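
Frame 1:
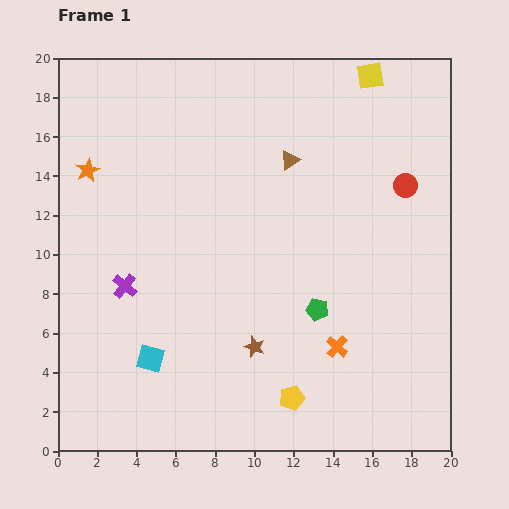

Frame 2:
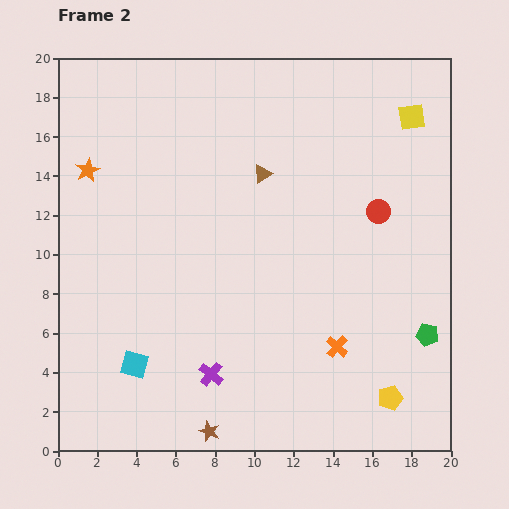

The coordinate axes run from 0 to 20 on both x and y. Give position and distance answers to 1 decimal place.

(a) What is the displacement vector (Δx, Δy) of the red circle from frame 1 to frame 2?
(-1.4, -1.3)

The red circle was at (17.7, 13.5) in frame 1 and (16.3, 12.2) in frame 2.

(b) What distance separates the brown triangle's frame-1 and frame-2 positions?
1.6

The brown triangle moved from (11.8, 14.8) to (10.4, 14.1), a distance of √(1.4² + 0.7²) ≈ 1.6.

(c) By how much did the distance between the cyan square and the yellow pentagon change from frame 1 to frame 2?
+5.6

Distance in frame 1: 7.5. Distance in frame 2: 13.1.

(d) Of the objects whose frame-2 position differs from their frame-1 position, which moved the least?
the cyan square

(moved 0.9)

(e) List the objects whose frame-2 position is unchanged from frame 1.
the orange star, the orange cross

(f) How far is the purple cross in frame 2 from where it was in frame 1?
6.3

The purple cross moved from (3.4, 8.4) to (7.8, 3.9), a distance of √(4.4² + 4.5²) ≈ 6.3.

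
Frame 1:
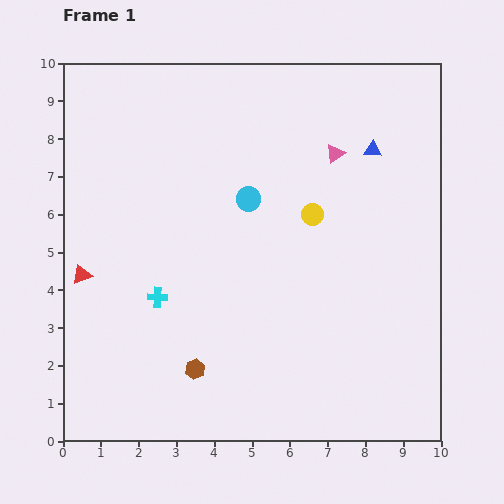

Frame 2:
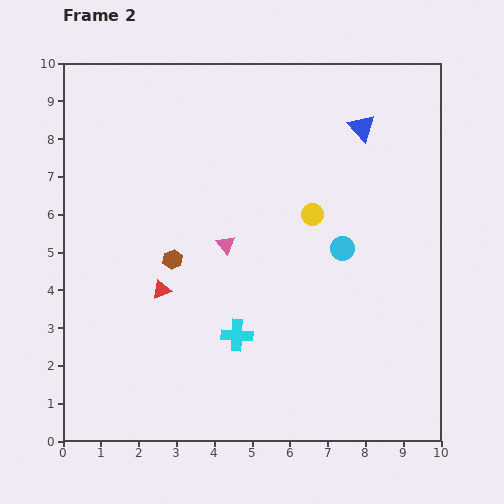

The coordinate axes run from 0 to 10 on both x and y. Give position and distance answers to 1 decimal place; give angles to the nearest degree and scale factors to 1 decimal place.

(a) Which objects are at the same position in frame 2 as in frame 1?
the yellow circle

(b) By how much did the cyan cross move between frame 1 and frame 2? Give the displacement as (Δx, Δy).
(2.1, -1.0)

The cyan cross was at (2.5, 3.8) in frame 1 and (4.6, 2.8) in frame 2.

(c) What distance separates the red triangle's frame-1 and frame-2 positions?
2.1

The red triangle moved from (0.5, 4.4) to (2.6, 4.0), a distance of √(2.1² + 0.4²) ≈ 2.1.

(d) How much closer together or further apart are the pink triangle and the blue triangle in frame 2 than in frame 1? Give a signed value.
+3.8

Distance in frame 1: 1.0. Distance in frame 2: 4.8.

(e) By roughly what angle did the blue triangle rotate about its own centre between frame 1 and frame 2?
42° clockwise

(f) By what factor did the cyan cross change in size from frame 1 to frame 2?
1.6×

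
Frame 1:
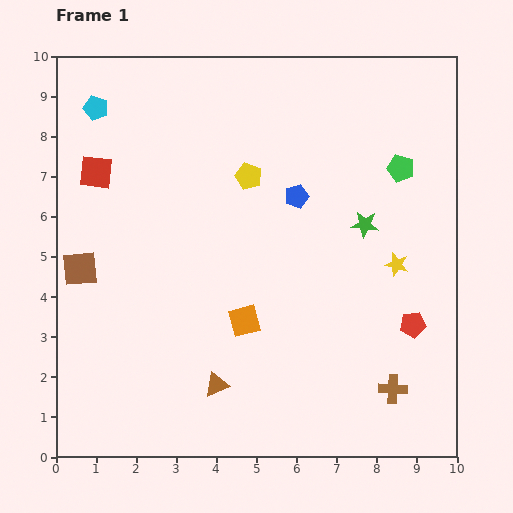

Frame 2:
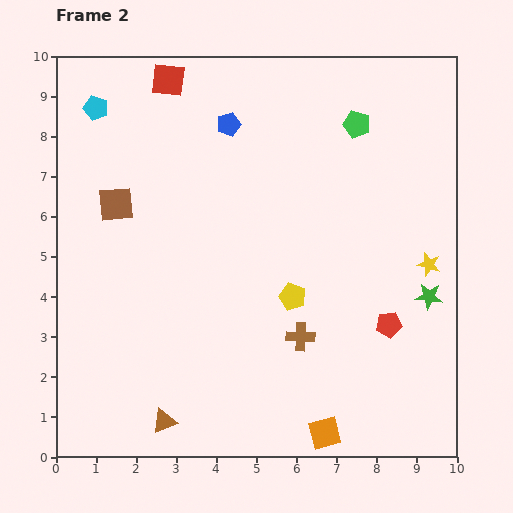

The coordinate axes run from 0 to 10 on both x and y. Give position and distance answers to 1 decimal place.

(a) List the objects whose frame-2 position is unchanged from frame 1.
the cyan pentagon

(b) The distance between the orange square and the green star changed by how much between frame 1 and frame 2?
+0.5

Distance in frame 1: 3.8. Distance in frame 2: 4.3.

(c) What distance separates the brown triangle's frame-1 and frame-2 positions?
1.6

The brown triangle moved from (4.0, 1.8) to (2.7, 0.9), a distance of √(1.3² + 0.9²) ≈ 1.6.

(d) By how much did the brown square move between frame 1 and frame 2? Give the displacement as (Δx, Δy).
(0.9, 1.6)

The brown square was at (0.6, 4.7) in frame 1 and (1.5, 6.3) in frame 2.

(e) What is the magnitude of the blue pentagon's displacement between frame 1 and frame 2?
2.5

The blue pentagon moved from (6.0, 6.5) to (4.3, 8.3), a distance of √(1.7² + 1.8²) ≈ 2.5.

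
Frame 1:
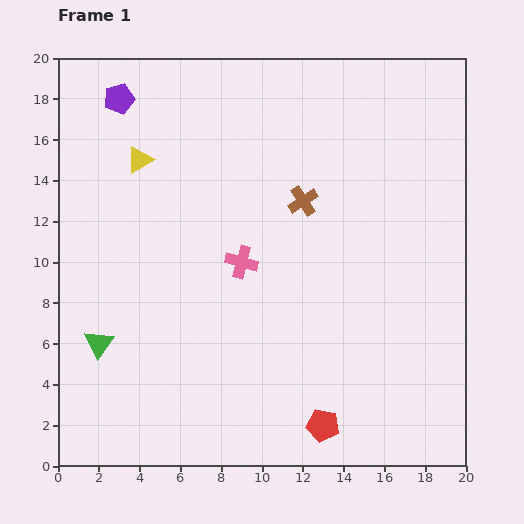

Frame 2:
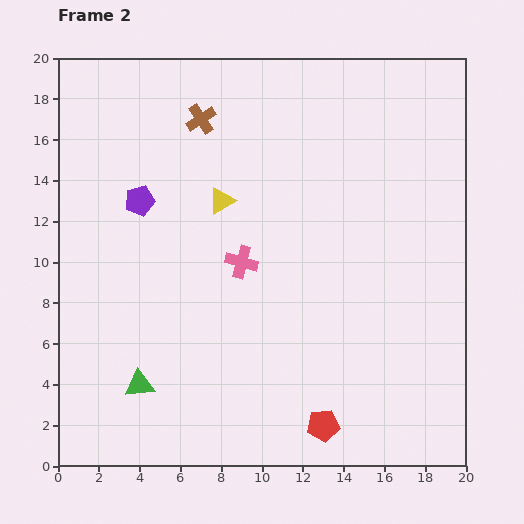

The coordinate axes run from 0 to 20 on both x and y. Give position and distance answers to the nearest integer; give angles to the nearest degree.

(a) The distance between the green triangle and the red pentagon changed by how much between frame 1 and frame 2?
-3

Distance in frame 1: 12. Distance in frame 2: 9.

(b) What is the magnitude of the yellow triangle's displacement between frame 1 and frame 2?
4

The yellow triangle moved from (4, 15) to (8, 13), a distance of √(4² + 2²) ≈ 4.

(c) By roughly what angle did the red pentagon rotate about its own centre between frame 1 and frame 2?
17° counter-clockwise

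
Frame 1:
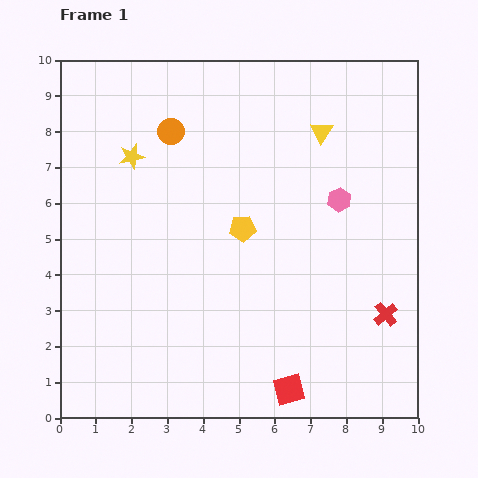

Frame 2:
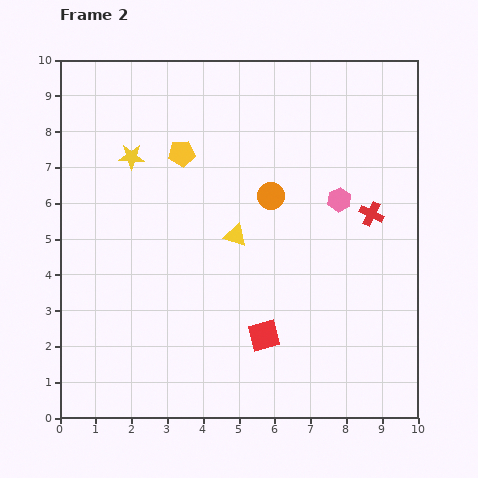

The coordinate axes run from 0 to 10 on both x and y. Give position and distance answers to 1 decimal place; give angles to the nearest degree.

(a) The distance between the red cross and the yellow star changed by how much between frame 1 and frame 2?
-1.5

Distance in frame 1: 8.4. Distance in frame 2: 6.9.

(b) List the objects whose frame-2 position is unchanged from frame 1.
the yellow star, the pink hexagon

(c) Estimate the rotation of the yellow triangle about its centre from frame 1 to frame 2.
45° counter-clockwise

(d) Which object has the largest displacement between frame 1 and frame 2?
the yellow triangle

(moved 3.8; next 3.3)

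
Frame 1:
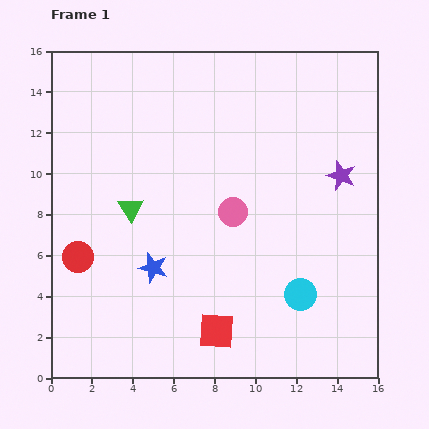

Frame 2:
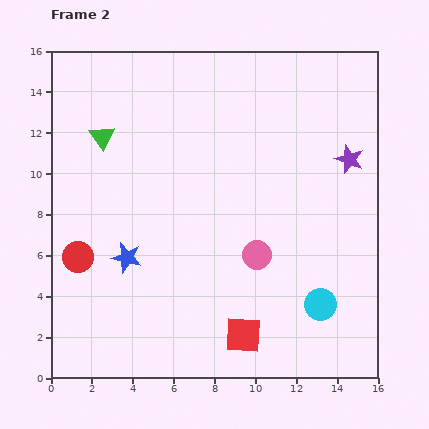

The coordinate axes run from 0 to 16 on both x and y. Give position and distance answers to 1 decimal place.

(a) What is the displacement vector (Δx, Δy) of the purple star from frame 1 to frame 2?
(0.4, 0.8)

The purple star was at (14.2, 9.9) in frame 1 and (14.6, 10.7) in frame 2.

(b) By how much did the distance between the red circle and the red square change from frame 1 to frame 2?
+1.2

Distance in frame 1: 7.7. Distance in frame 2: 8.9.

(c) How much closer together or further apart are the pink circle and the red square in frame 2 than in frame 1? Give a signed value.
-1.9

Distance in frame 1: 5.9. Distance in frame 2: 4.0.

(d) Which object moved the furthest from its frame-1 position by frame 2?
the green triangle

(moved 3.8; next 2.4)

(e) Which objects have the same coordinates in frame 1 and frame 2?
the red circle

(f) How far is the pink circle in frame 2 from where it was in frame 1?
2.4

The pink circle moved from (8.9, 8.1) to (10.1, 6.0), a distance of √(1.2² + 2.1²) ≈ 2.4.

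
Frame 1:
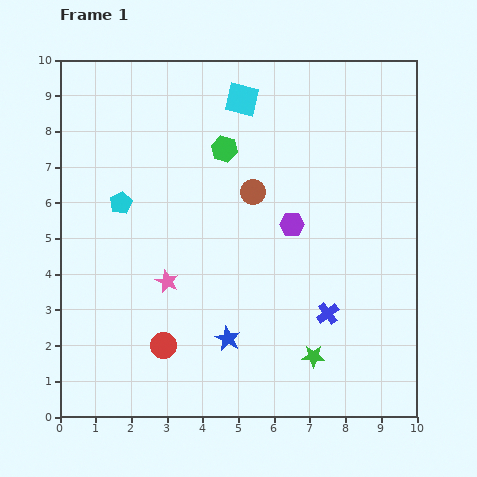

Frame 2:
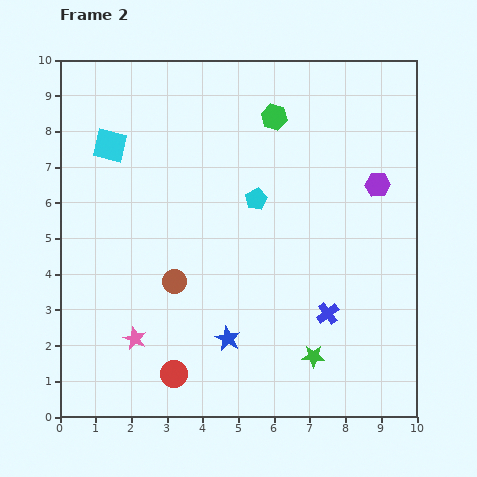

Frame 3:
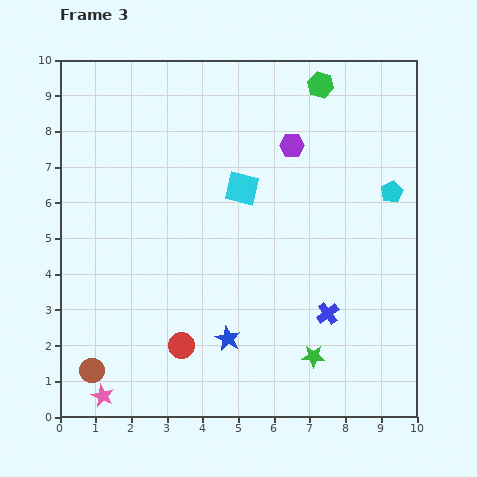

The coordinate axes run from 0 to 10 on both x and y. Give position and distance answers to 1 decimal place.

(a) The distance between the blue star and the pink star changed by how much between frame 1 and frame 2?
+0.3

Distance in frame 1: 2.3. Distance in frame 2: 2.6.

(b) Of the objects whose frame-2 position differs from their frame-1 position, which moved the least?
the red circle

(moved 0.9)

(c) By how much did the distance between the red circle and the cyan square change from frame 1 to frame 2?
-0.6

Distance in frame 1: 7.2. Distance in frame 2: 6.6.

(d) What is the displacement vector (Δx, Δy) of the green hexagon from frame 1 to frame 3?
(2.7, 1.8)

The green hexagon was at (4.6, 7.5) in frame 1 and (7.3, 9.3) in frame 3.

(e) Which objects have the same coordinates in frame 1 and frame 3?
the blue star, the blue cross, the green star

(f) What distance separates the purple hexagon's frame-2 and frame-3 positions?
2.6

The purple hexagon moved from (8.9, 6.5) to (6.5, 7.6), a distance of √(2.4² + 1.1²) ≈ 2.6.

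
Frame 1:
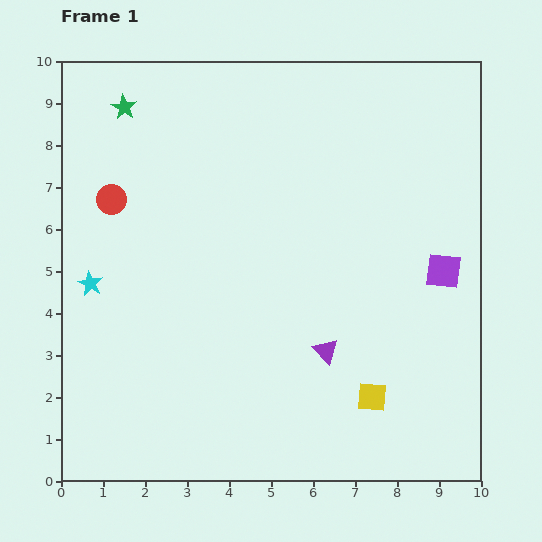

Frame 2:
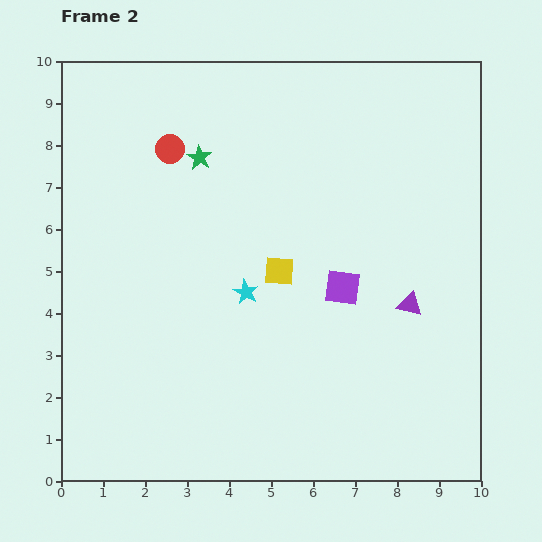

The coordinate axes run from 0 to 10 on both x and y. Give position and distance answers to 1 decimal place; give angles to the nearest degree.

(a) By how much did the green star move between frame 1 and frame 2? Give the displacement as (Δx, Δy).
(1.8, -1.2)

The green star was at (1.5, 8.9) in frame 1 and (3.3, 7.7) in frame 2.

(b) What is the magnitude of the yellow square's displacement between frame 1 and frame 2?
3.7

The yellow square moved from (7.4, 2.0) to (5.2, 5.0), a distance of √(2.2² + 3.0²) ≈ 3.7.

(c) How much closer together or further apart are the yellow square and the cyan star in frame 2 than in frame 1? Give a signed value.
-6.3

Distance in frame 1: 7.2. Distance in frame 2: 0.9.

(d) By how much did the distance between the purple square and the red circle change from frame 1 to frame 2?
-2.8

Distance in frame 1: 8.1. Distance in frame 2: 5.3.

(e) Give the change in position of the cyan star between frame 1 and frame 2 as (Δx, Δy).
(3.7, -0.2)

The cyan star was at (0.7, 4.7) in frame 1 and (4.4, 4.5) in frame 2.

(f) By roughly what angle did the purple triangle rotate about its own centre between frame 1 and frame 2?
32° counter-clockwise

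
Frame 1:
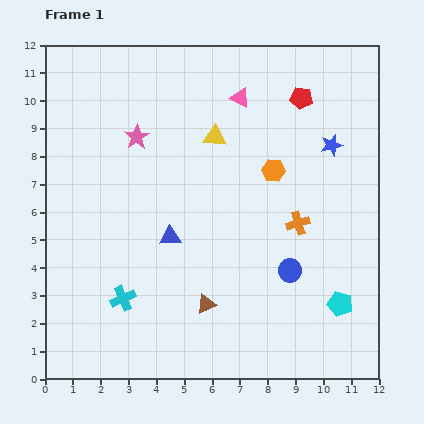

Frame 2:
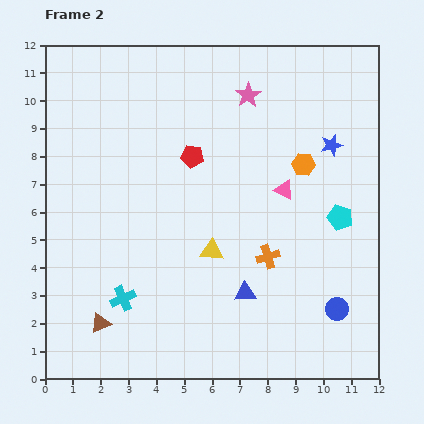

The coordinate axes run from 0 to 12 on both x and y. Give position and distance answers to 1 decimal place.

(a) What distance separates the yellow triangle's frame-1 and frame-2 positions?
4.1

The yellow triangle moved from (6.1, 8.7) to (6.0, 4.6), a distance of √(0.1² + 4.1²) ≈ 4.1.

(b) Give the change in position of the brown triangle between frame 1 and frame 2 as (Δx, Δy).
(-3.8, -0.7)

The brown triangle was at (5.8, 2.7) in frame 1 and (2.0, 2.0) in frame 2.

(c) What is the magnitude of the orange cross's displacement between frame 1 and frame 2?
1.6

The orange cross moved from (9.1, 5.6) to (8.0, 4.4), a distance of √(1.1² + 1.2²) ≈ 1.6.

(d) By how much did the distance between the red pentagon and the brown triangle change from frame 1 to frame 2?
-1.3

Distance in frame 1: 8.1. Distance in frame 2: 6.8.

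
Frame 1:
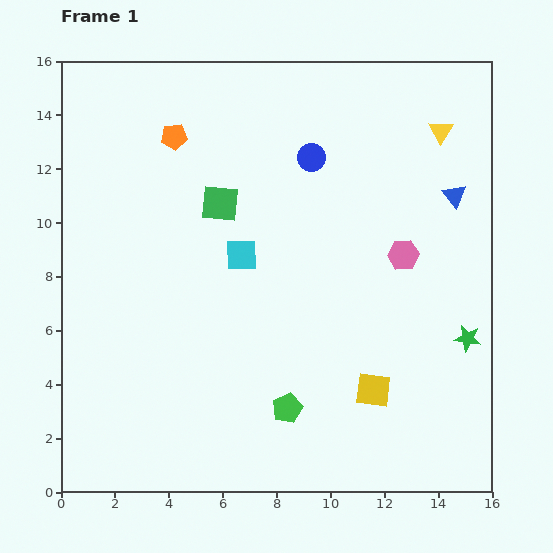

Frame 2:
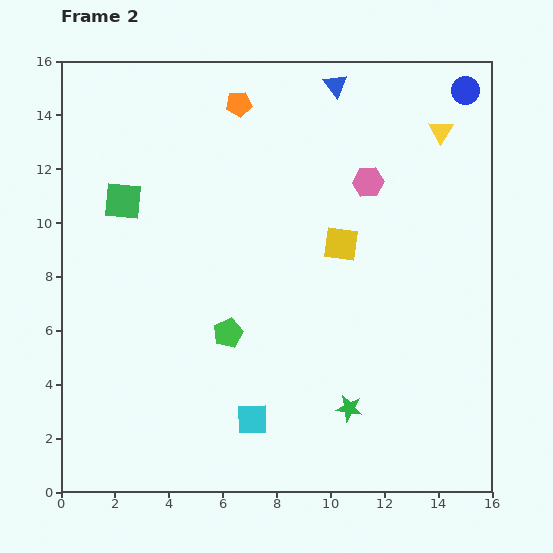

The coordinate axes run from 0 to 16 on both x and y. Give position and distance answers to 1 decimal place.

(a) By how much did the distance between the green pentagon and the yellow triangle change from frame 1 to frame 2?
-0.9

Distance in frame 1: 11.8. Distance in frame 2: 10.9.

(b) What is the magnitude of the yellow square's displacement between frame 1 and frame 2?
5.5

The yellow square moved from (11.6, 3.8) to (10.4, 9.2), a distance of √(1.2² + 5.4²) ≈ 5.5.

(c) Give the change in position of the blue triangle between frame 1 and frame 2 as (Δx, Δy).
(-4.4, 4.1)

The blue triangle was at (14.6, 11.0) in frame 1 and (10.2, 15.1) in frame 2.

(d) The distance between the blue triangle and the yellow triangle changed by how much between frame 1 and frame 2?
+1.8

Distance in frame 1: 2.5. Distance in frame 2: 4.3.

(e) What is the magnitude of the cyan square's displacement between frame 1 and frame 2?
6.1

The cyan square moved from (6.7, 8.8) to (7.1, 2.7), a distance of √(0.4² + 6.1²) ≈ 6.1.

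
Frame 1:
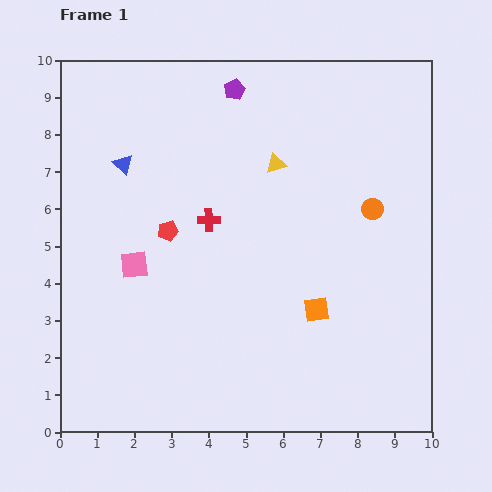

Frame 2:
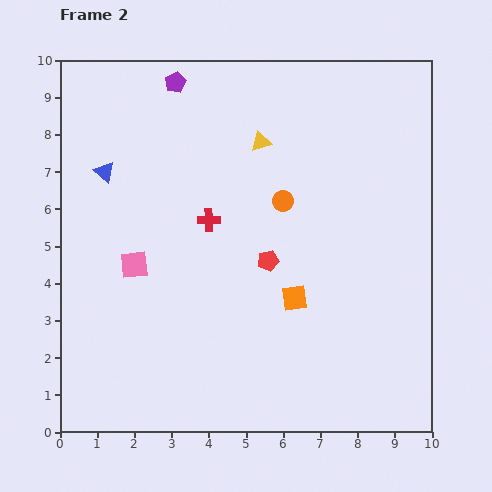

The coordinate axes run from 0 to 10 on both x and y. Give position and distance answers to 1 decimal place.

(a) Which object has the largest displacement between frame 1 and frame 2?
the red pentagon

(moved 2.8; next 2.4)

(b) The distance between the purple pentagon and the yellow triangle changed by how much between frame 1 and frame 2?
+0.5

Distance in frame 1: 2.3. Distance in frame 2: 2.8.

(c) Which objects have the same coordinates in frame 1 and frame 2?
the pink square, the red cross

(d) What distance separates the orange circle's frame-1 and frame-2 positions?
2.4

The orange circle moved from (8.4, 6.0) to (6.0, 6.2), a distance of √(2.4² + 0.2²) ≈ 2.4.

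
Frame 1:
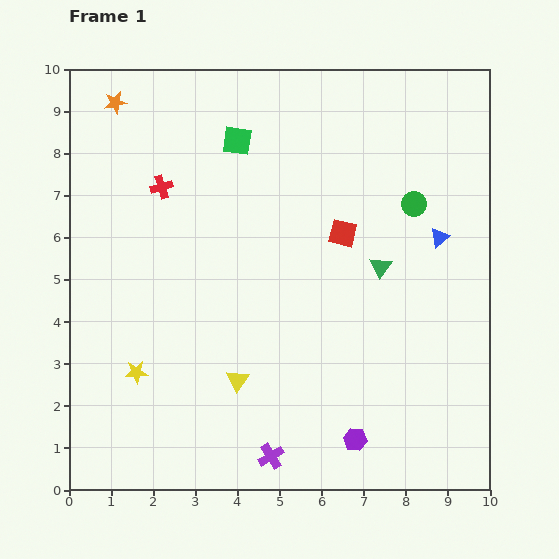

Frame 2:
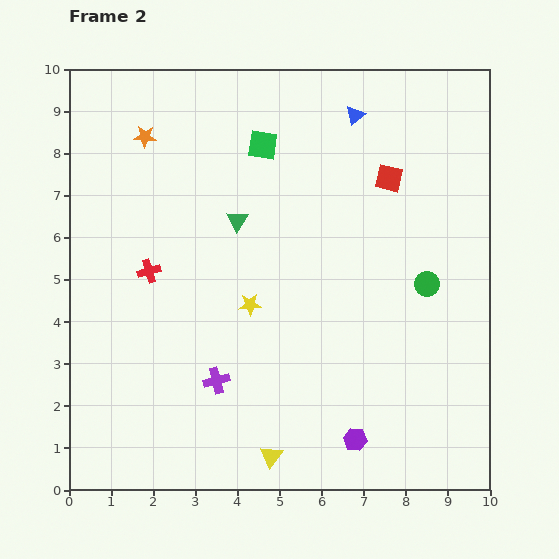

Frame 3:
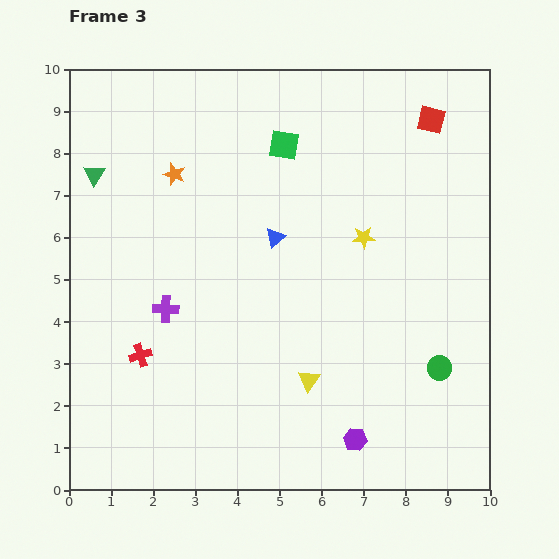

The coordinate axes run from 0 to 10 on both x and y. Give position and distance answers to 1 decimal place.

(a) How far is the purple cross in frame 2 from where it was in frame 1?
2.2

The purple cross moved from (4.8, 0.8) to (3.5, 2.6), a distance of √(1.3² + 1.8²) ≈ 2.2.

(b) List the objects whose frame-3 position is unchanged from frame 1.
the purple hexagon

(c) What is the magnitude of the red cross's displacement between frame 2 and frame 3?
2.0

The red cross moved from (1.9, 5.2) to (1.7, 3.2), a distance of √(0.2² + 2.0²) ≈ 2.0.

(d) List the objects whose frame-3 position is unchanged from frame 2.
the purple hexagon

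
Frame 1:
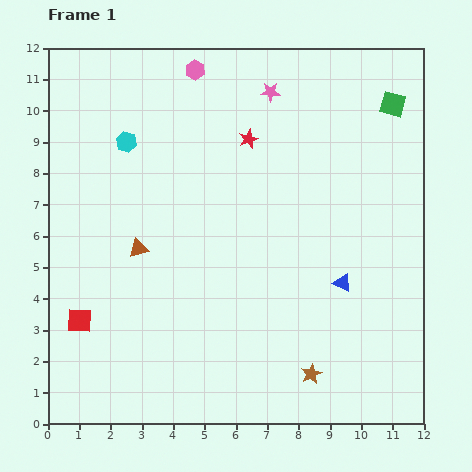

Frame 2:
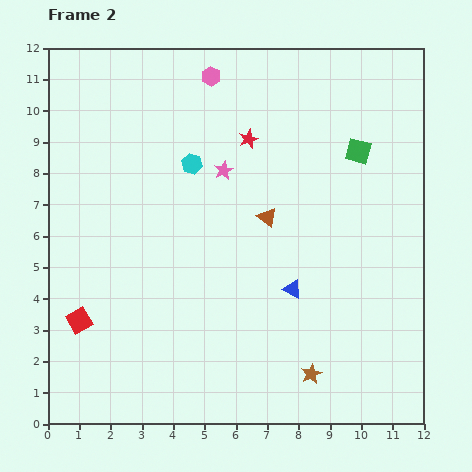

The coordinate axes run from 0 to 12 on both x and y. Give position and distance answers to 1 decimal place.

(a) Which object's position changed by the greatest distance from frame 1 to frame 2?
the brown triangle

(moved 4.2; next 2.9)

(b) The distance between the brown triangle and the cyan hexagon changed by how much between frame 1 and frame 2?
-0.5

Distance in frame 1: 3.4. Distance in frame 2: 2.9.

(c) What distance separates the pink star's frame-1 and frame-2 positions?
2.9

The pink star moved from (7.1, 10.6) to (5.6, 8.1), a distance of √(1.5² + 2.5²) ≈ 2.9.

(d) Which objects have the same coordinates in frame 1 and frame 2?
the brown star, the red square, the red star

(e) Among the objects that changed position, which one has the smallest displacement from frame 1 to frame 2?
the pink hexagon

(moved 0.5)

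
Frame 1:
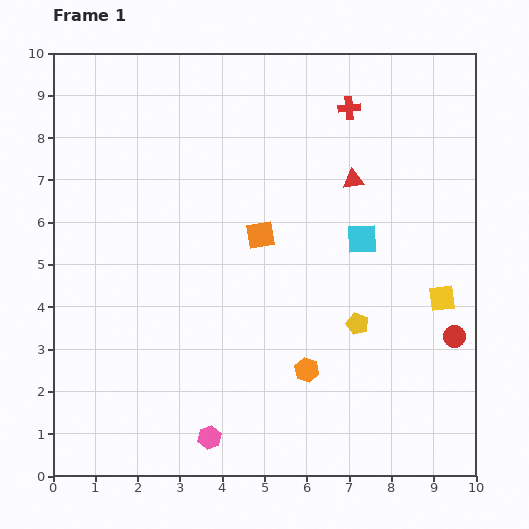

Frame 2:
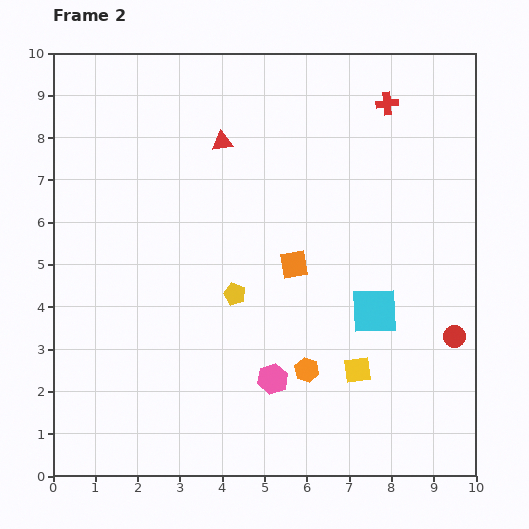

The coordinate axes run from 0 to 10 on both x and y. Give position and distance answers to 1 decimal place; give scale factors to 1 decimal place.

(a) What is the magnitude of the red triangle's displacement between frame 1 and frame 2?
3.2

The red triangle moved from (7.1, 7.0) to (4.0, 7.9), a distance of √(3.1² + 0.9²) ≈ 3.2.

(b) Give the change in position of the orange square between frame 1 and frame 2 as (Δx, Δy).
(0.8, -0.7)

The orange square was at (4.9, 5.7) in frame 1 and (5.7, 5.0) in frame 2.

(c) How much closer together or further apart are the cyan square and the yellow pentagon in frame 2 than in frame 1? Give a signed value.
+1.3

Distance in frame 1: 2.0. Distance in frame 2: 3.3.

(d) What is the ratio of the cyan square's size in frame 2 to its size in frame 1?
1.6×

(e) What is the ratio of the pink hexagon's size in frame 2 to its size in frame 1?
1.3×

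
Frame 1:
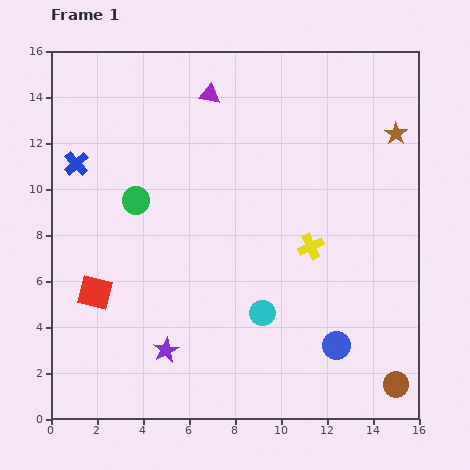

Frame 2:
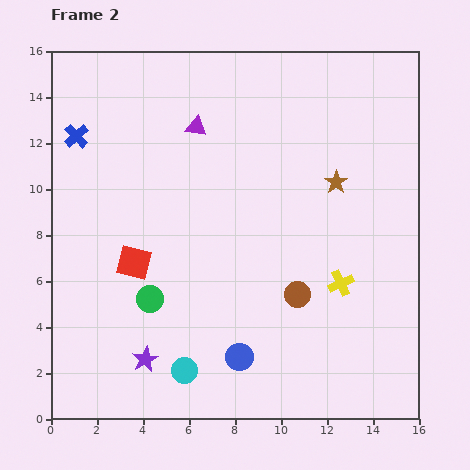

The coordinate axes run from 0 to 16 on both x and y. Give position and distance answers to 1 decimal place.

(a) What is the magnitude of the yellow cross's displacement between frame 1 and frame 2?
2.1

The yellow cross moved from (11.3, 7.5) to (12.6, 5.9), a distance of √(1.3² + 1.6²) ≈ 2.1.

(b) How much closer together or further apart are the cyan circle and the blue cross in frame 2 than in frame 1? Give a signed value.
+0.8

Distance in frame 1: 10.4. Distance in frame 2: 11.2.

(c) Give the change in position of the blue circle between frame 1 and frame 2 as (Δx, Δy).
(-4.2, -0.5)

The blue circle was at (12.4, 3.2) in frame 1 and (8.2, 2.7) in frame 2.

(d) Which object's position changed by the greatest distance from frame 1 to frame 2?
the brown circle

(moved 5.8; next 4.3)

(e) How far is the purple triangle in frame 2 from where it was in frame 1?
1.5

The purple triangle moved from (6.9, 14.1) to (6.3, 12.7), a distance of √(0.6² + 1.4²) ≈ 1.5.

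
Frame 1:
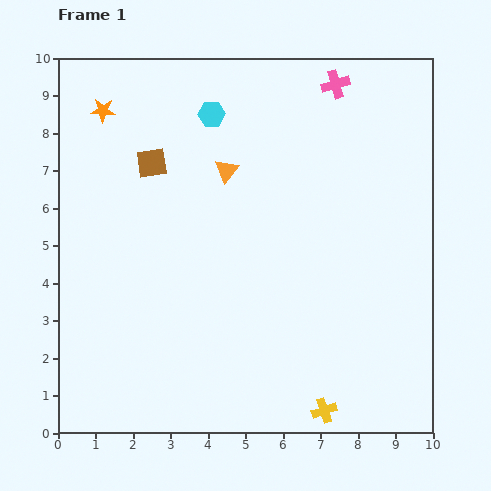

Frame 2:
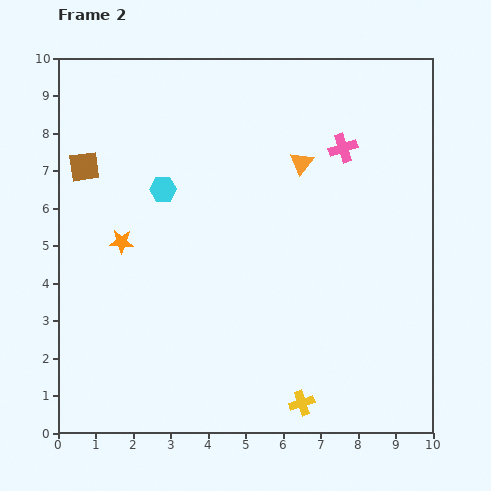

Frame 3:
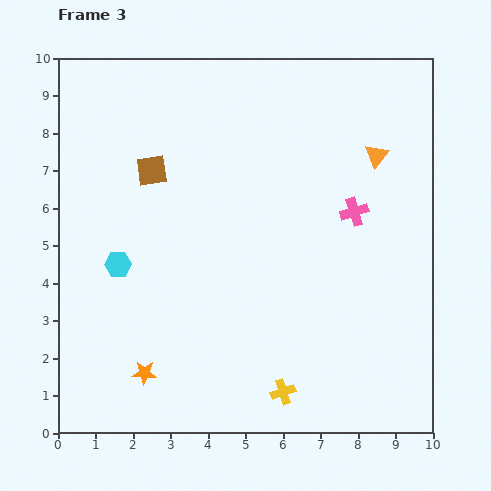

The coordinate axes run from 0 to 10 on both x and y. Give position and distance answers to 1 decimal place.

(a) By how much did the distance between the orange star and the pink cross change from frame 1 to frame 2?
+0.2

Distance in frame 1: 6.2. Distance in frame 2: 6.4.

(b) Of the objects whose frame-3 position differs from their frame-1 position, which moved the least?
the brown square

(moved 0.2)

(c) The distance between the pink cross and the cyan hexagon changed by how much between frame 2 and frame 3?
+1.6

Distance in frame 2: 4.9. Distance in frame 3: 6.5.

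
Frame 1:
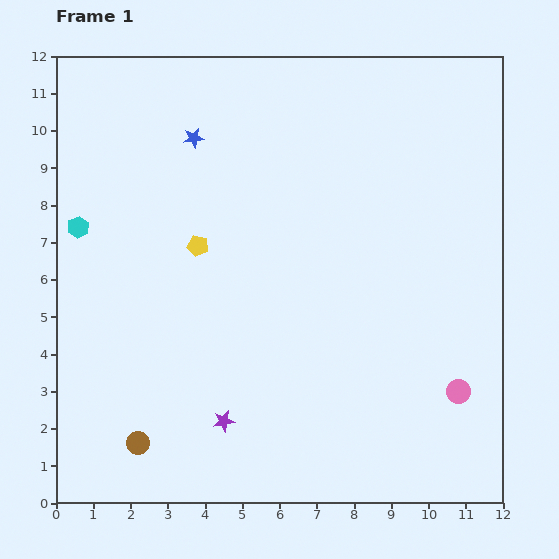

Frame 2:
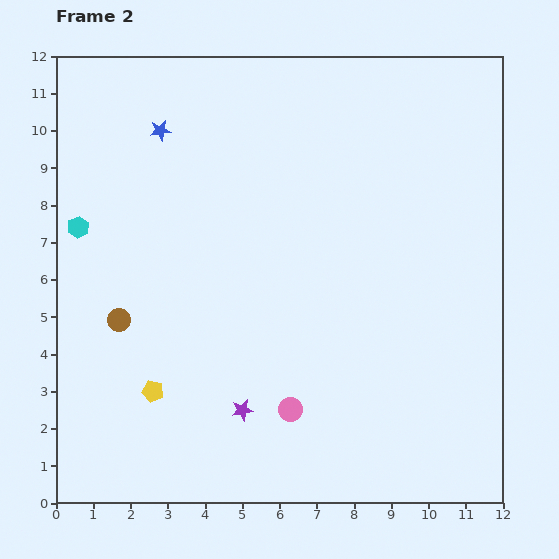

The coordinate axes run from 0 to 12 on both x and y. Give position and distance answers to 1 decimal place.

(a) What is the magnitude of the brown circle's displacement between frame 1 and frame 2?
3.3

The brown circle moved from (2.2, 1.6) to (1.7, 4.9), a distance of √(0.5² + 3.3²) ≈ 3.3.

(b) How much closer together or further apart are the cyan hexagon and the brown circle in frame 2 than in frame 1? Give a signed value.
-3.3

Distance in frame 1: 6.0. Distance in frame 2: 2.7.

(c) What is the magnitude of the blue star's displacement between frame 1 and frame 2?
0.9

The blue star moved from (3.7, 9.8) to (2.8, 10.0), a distance of √(0.9² + 0.2²) ≈ 0.9.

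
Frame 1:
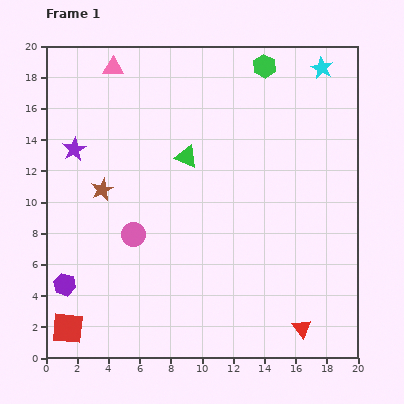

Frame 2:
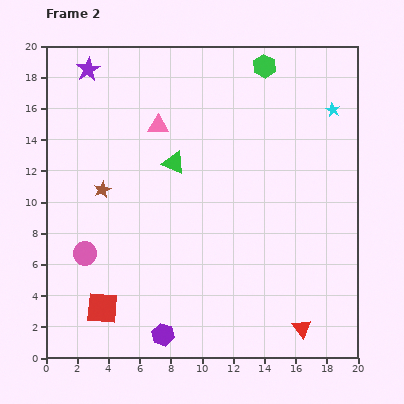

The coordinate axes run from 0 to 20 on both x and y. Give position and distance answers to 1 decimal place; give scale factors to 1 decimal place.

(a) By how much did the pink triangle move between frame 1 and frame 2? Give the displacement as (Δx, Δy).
(2.9, -3.7)

The pink triangle was at (4.3, 18.6) in frame 1 and (7.2, 14.9) in frame 2.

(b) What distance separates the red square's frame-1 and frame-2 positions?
2.6

The red square moved from (1.4, 1.9) to (3.6, 3.2), a distance of √(2.2² + 1.3²) ≈ 2.6.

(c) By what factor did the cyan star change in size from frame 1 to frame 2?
0.6×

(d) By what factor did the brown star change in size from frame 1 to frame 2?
0.8×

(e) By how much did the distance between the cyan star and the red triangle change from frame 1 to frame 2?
-2.7

Distance in frame 1: 16.8. Distance in frame 2: 14.1.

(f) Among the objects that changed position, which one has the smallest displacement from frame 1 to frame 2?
the green triangle

(moved 0.9)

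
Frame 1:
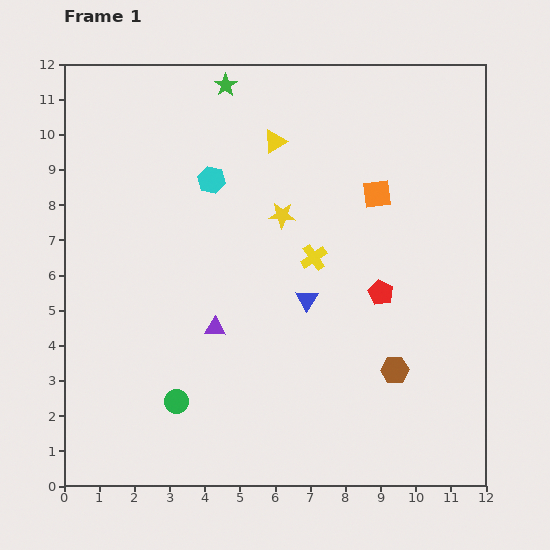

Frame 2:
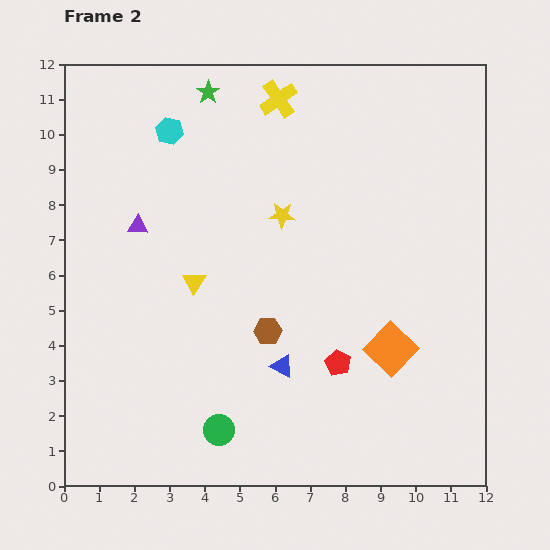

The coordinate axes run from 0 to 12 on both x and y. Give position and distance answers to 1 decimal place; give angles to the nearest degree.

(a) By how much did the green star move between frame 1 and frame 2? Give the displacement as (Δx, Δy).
(-0.5, -0.2)

The green star was at (4.6, 11.4) in frame 1 and (4.1, 11.2) in frame 2.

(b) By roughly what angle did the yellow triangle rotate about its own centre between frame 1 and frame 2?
29° counter-clockwise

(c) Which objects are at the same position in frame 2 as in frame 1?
the yellow star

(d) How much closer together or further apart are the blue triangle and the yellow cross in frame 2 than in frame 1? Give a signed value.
+6.4

Distance in frame 1: 1.2. Distance in frame 2: 7.6.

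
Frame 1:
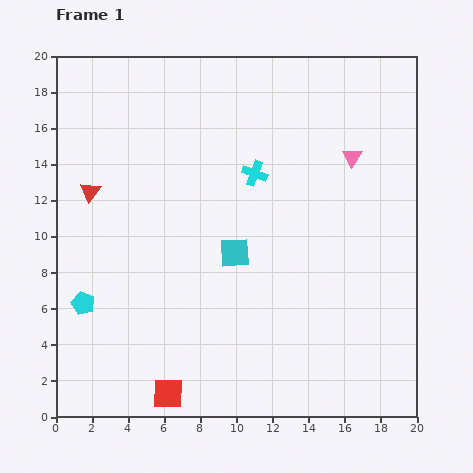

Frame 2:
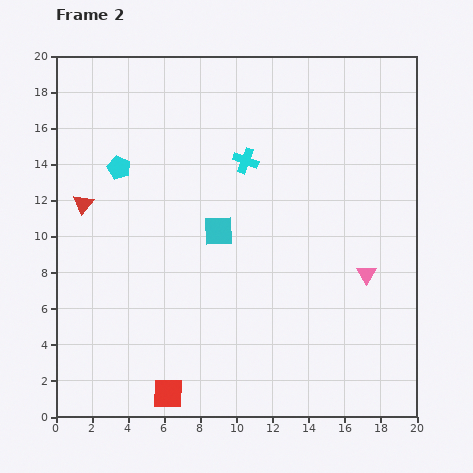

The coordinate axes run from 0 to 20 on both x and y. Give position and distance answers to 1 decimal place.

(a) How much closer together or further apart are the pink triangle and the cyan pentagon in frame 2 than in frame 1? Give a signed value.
-2.1

Distance in frame 1: 17.0. Distance in frame 2: 14.9.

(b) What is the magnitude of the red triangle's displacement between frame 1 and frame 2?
0.8

The red triangle moved from (1.9, 12.5) to (1.5, 11.8), a distance of √(0.4² + 0.7²) ≈ 0.8.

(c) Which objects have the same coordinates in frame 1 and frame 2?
the red square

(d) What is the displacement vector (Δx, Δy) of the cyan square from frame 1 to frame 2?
(-0.9, 1.2)

The cyan square was at (9.9, 9.1) in frame 1 and (9.0, 10.3) in frame 2.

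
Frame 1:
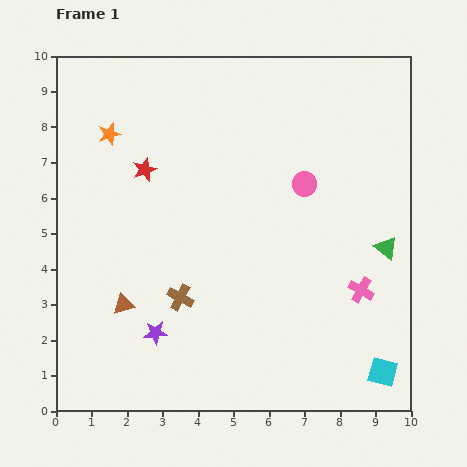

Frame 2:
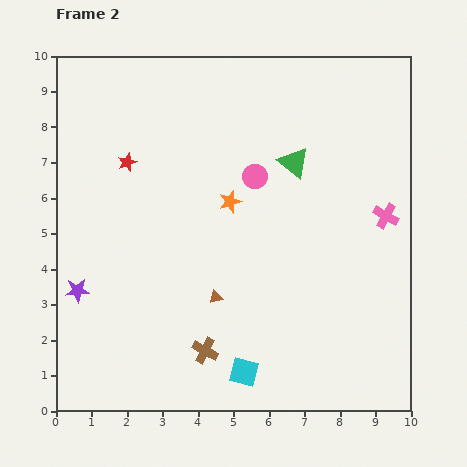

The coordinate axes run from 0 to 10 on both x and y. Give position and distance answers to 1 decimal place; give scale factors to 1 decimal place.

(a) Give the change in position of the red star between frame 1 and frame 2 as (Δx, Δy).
(-0.5, 0.2)

The red star was at (2.5, 6.8) in frame 1 and (2.0, 7.0) in frame 2.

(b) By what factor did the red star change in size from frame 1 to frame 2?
0.8×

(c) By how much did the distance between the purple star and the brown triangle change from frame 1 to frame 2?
+2.7

Distance in frame 1: 1.2. Distance in frame 2: 3.9.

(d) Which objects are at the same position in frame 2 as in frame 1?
none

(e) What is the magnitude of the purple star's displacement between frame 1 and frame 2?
2.5

The purple star moved from (2.8, 2.2) to (0.6, 3.4), a distance of √(2.2² + 1.2²) ≈ 2.5.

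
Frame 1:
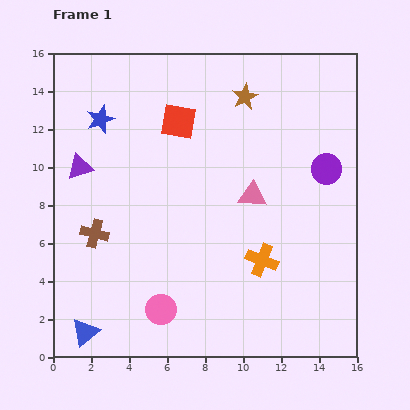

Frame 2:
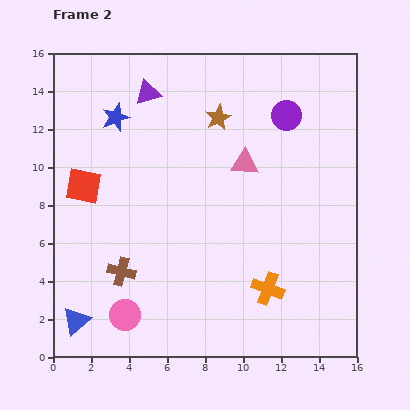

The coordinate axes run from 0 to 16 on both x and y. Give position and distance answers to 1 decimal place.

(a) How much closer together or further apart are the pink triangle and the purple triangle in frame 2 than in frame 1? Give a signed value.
-2.9

Distance in frame 1: 9.2. Distance in frame 2: 6.3.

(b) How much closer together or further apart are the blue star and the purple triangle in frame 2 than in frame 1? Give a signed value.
-0.6

Distance in frame 1: 2.7. Distance in frame 2: 2.1.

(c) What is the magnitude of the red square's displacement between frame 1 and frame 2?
6.0

The red square moved from (6.6, 12.4) to (1.6, 9.0), a distance of √(5.0² + 3.4²) ≈ 6.0.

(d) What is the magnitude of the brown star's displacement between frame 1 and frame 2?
1.8

The brown star moved from (10.1, 13.7) to (8.7, 12.6), a distance of √(1.4² + 1.1²) ≈ 1.8.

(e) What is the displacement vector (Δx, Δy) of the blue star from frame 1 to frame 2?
(0.8, 0.1)

The blue star was at (2.5, 12.5) in frame 1 and (3.3, 12.6) in frame 2.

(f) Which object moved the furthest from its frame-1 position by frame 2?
the red square

(moved 6.0; next 5.3)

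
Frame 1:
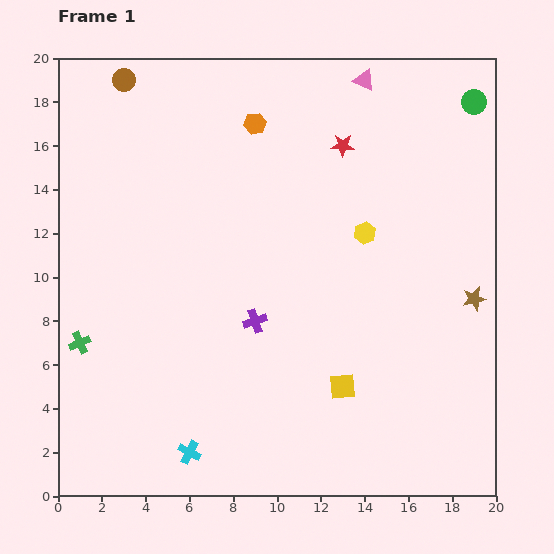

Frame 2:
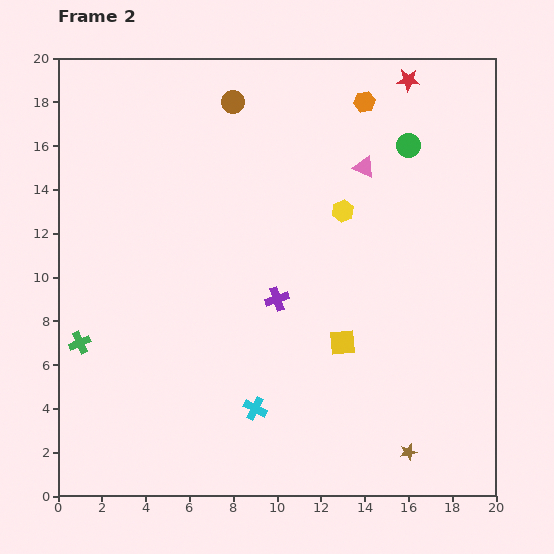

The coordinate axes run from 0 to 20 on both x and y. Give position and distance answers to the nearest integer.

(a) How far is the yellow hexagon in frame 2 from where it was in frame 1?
1

The yellow hexagon moved from (14, 12) to (13, 13), a distance of √(1² + 1²) ≈ 1.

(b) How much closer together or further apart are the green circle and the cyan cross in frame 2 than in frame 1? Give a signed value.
-7

Distance in frame 1: 21. Distance in frame 2: 14.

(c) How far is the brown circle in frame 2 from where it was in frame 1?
5

The brown circle moved from (3, 19) to (8, 18), a distance of √(5² + 1²) ≈ 5.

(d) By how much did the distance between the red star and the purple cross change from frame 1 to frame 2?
+3

Distance in frame 1: 9. Distance in frame 2: 12.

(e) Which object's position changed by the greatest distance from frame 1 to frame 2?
the brown star

(moved 8; next 5)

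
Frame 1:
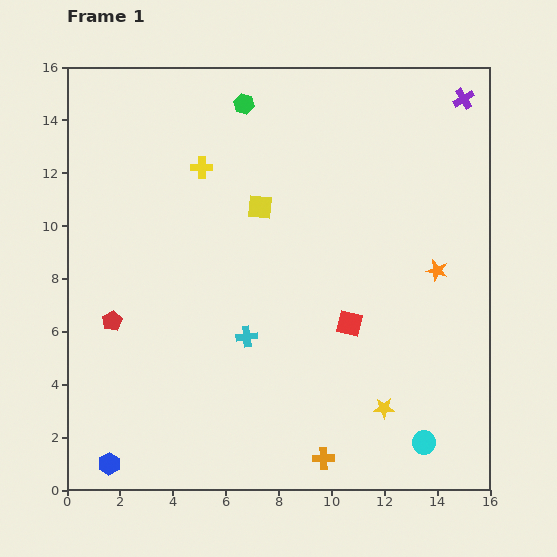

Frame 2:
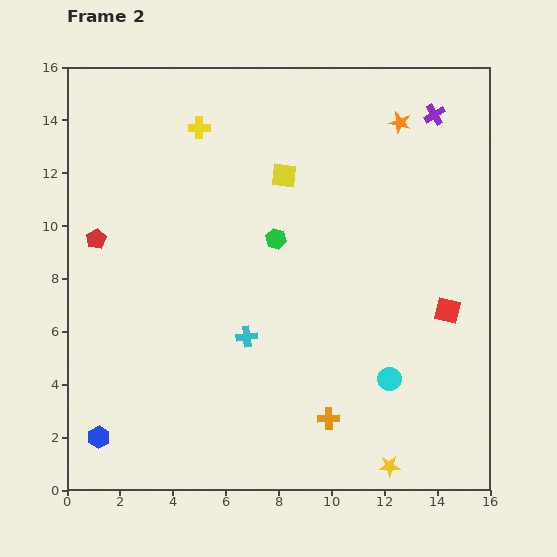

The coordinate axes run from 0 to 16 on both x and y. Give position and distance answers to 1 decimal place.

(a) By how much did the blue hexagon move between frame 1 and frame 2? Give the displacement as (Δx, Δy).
(-0.4, 1.0)

The blue hexagon was at (1.6, 1.0) in frame 1 and (1.2, 2.0) in frame 2.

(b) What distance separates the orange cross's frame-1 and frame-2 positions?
1.5

The orange cross moved from (9.7, 1.2) to (9.9, 2.7), a distance of √(0.2² + 1.5²) ≈ 1.5.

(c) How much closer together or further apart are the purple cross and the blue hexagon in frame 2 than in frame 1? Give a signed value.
-1.6

Distance in frame 1: 19.2. Distance in frame 2: 17.6.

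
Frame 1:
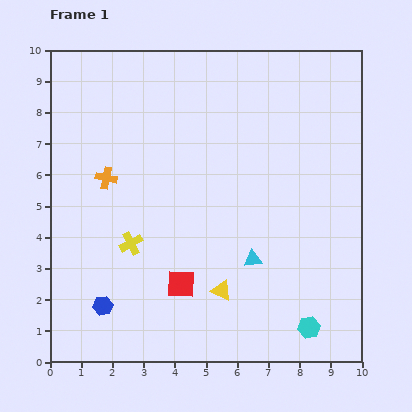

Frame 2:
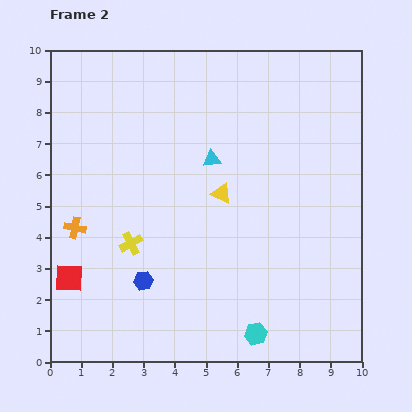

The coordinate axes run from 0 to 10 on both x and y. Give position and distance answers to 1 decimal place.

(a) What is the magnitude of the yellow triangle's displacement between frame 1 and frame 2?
3.1

The yellow triangle moved from (5.5, 2.3) to (5.5, 5.4), a distance of √(0.0² + 3.1²) ≈ 3.1.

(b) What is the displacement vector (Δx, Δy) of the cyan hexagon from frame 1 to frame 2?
(-1.7, -0.2)

The cyan hexagon was at (8.3, 1.1) in frame 1 and (6.6, 0.9) in frame 2.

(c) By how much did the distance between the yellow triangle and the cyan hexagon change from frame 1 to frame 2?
+1.6

Distance in frame 1: 3.0. Distance in frame 2: 4.6.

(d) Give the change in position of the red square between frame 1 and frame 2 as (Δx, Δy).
(-3.6, 0.2)

The red square was at (4.2, 2.5) in frame 1 and (0.6, 2.7) in frame 2.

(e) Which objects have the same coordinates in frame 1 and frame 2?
the yellow cross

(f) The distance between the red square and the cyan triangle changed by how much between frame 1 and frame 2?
+3.6

Distance in frame 1: 2.4. Distance in frame 2: 6.0.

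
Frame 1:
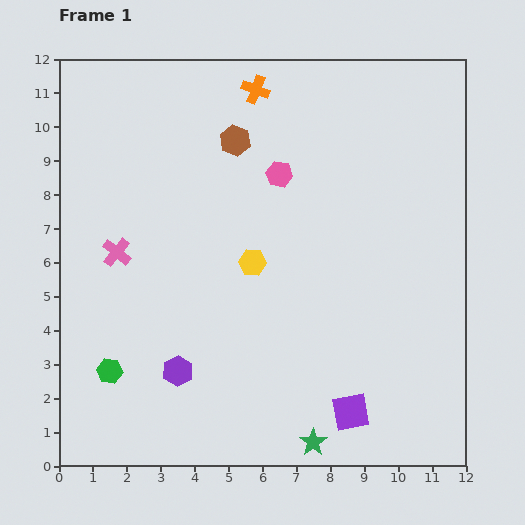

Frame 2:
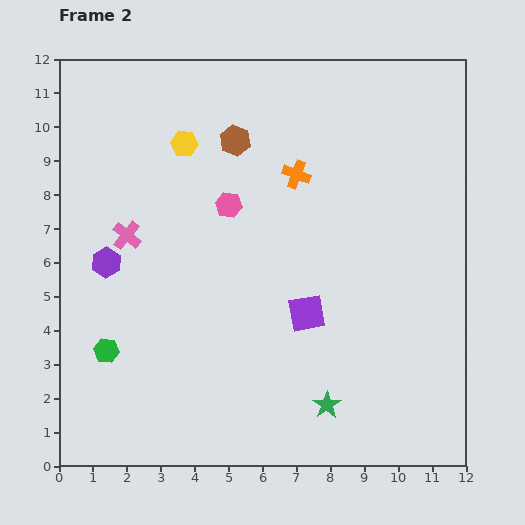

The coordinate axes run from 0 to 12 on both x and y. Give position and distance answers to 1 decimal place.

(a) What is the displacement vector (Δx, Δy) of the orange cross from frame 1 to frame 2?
(1.2, -2.5)

The orange cross was at (5.8, 11.1) in frame 1 and (7.0, 8.6) in frame 2.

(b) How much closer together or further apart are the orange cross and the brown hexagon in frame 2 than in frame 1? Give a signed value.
+0.5

Distance in frame 1: 1.6. Distance in frame 2: 2.1.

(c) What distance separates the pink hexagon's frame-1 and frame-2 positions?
1.7

The pink hexagon moved from (6.5, 8.6) to (5.0, 7.7), a distance of √(1.5² + 0.9²) ≈ 1.7.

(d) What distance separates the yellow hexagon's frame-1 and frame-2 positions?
4.0

The yellow hexagon moved from (5.7, 6.0) to (3.7, 9.5), a distance of √(2.0² + 3.5²) ≈ 4.0.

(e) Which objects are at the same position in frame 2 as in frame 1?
the brown hexagon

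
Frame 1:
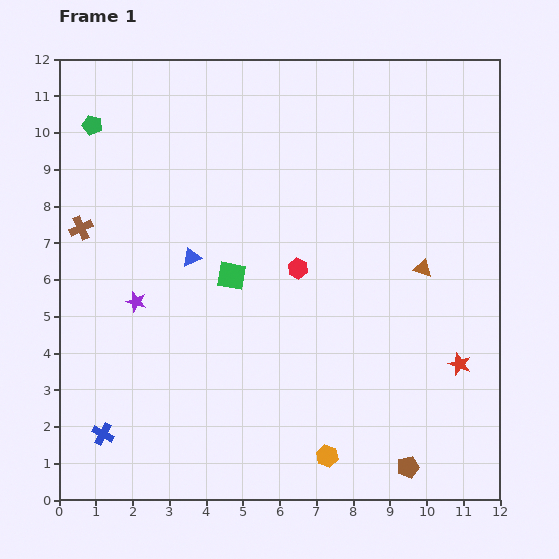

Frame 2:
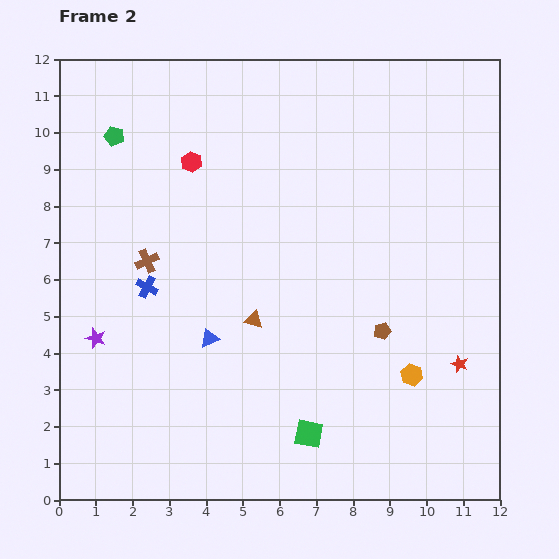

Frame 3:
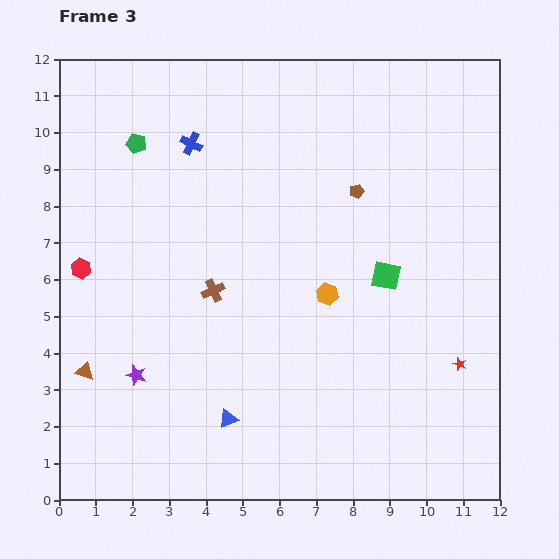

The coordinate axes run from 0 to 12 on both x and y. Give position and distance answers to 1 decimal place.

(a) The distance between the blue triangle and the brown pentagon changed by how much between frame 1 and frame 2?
-3.5

Distance in frame 1: 8.2. Distance in frame 2: 4.7.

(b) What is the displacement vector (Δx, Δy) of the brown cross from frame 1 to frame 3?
(3.6, -1.7)

The brown cross was at (0.6, 7.4) in frame 1 and (4.2, 5.7) in frame 3.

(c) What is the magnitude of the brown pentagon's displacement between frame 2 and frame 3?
3.9

The brown pentagon moved from (8.8, 4.6) to (8.1, 8.4), a distance of √(0.7² + 3.8²) ≈ 3.9.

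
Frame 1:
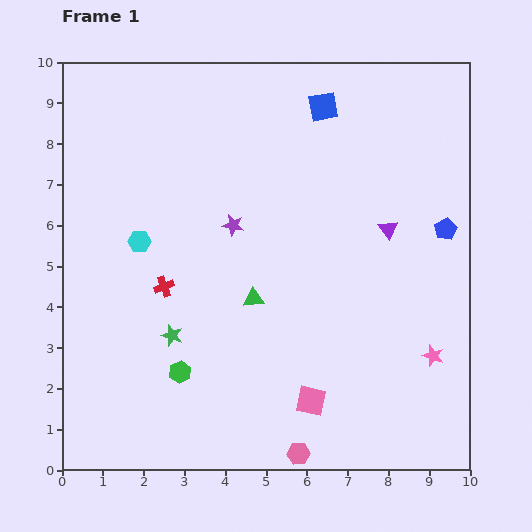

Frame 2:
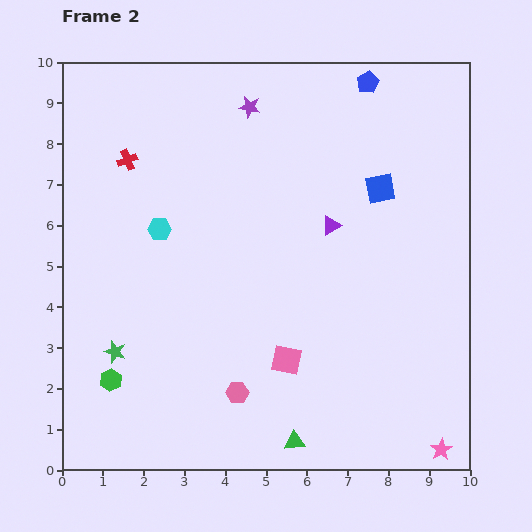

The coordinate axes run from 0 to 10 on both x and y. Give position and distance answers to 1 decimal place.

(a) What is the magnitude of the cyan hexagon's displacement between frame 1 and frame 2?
0.6

The cyan hexagon moved from (1.9, 5.6) to (2.4, 5.9), a distance of √(0.5² + 0.3²) ≈ 0.6.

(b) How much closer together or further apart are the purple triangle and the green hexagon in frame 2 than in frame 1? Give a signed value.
+0.4

Distance in frame 1: 6.2. Distance in frame 2: 6.6.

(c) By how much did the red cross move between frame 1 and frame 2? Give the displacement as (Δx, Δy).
(-0.9, 3.1)

The red cross was at (2.5, 4.5) in frame 1 and (1.6, 7.6) in frame 2.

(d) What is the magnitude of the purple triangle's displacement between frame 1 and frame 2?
1.4

The purple triangle moved from (8.0, 5.9) to (6.6, 6.0), a distance of √(1.4² + 0.1²) ≈ 1.4.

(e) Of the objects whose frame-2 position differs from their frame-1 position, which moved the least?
the cyan hexagon

(moved 0.6)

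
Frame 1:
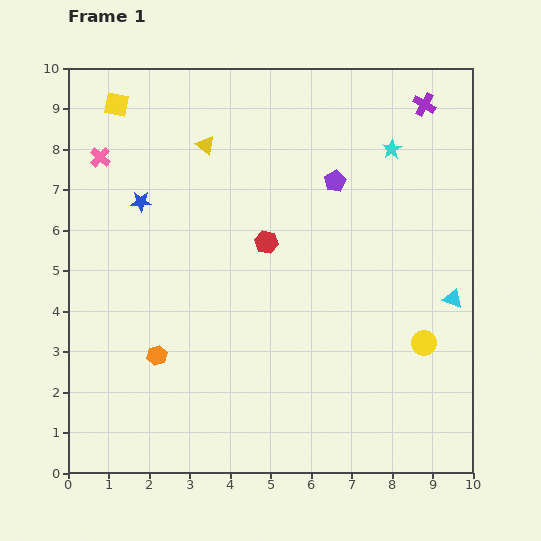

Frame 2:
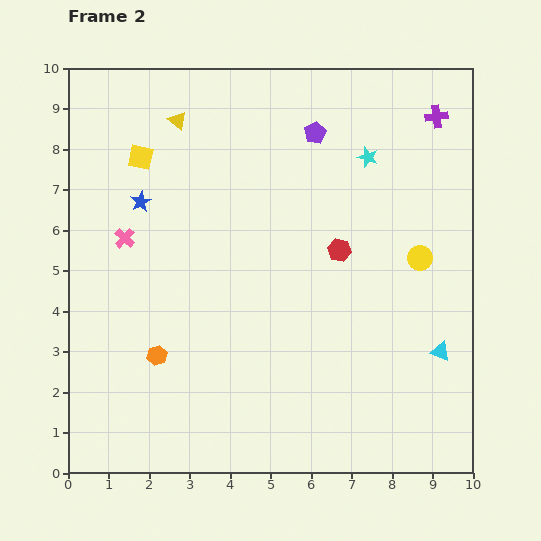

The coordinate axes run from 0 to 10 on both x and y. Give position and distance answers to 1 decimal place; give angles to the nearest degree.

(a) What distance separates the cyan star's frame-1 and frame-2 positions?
0.6

The cyan star moved from (8.0, 8.0) to (7.4, 7.8), a distance of √(0.6² + 0.2²) ≈ 0.6.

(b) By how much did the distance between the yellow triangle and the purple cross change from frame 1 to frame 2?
+0.9

Distance in frame 1: 5.5. Distance in frame 2: 6.4.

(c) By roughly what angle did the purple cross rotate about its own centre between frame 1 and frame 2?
36° counter-clockwise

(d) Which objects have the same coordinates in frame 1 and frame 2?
the blue star, the orange hexagon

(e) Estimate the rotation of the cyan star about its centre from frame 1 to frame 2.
22° counter-clockwise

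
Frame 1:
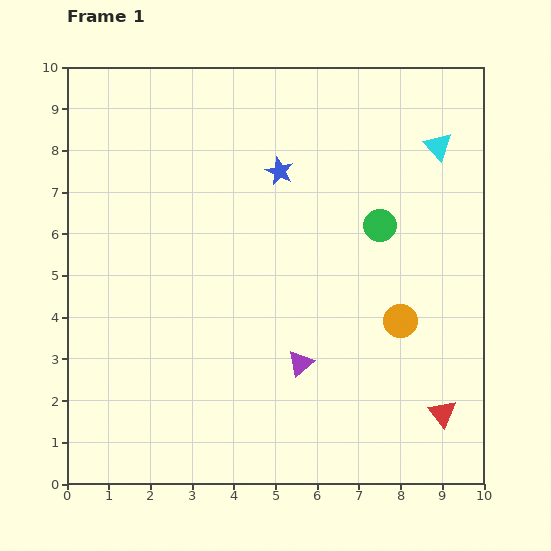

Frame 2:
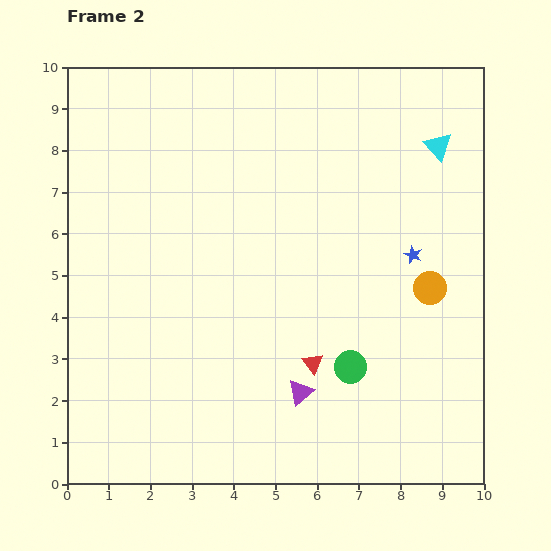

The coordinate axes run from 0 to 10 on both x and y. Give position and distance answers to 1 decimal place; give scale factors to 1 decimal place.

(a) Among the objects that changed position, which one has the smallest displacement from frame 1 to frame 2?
the purple triangle

(moved 0.7)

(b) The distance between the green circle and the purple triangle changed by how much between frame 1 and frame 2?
-2.5

Distance in frame 1: 3.8. Distance in frame 2: 1.3.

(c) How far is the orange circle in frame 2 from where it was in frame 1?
1.1

The orange circle moved from (8.0, 3.9) to (8.7, 4.7), a distance of √(0.7² + 0.8²) ≈ 1.1.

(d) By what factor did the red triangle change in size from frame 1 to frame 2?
0.8×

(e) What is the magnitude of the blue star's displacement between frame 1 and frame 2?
3.8

The blue star moved from (5.1, 7.5) to (8.3, 5.5), a distance of √(3.2² + 2.0²) ≈ 3.8.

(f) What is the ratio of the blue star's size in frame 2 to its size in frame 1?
0.6×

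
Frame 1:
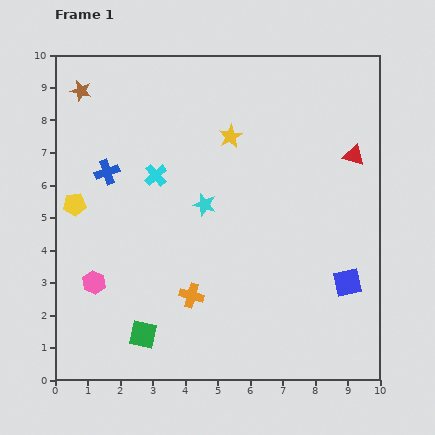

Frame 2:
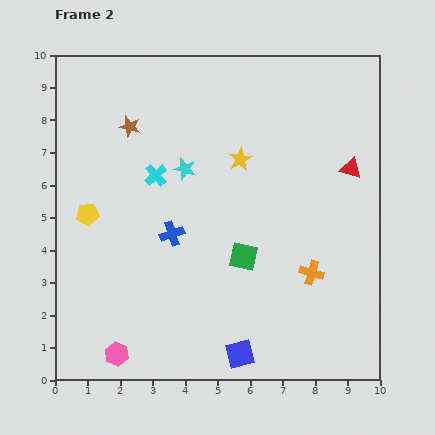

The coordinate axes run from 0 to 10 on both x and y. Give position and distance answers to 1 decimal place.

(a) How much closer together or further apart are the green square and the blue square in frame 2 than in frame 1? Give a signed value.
-3.5

Distance in frame 1: 6.5. Distance in frame 2: 3.0.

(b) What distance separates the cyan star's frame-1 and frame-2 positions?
1.3

The cyan star moved from (4.6, 5.4) to (4.0, 6.5), a distance of √(0.6² + 1.1²) ≈ 1.3.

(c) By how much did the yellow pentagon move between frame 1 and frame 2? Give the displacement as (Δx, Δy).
(0.4, -0.3)

The yellow pentagon was at (0.6, 5.4) in frame 1 and (1.0, 5.1) in frame 2.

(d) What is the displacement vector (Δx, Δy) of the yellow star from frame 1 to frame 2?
(0.3, -0.7)

The yellow star was at (5.4, 7.5) in frame 1 and (5.7, 6.8) in frame 2.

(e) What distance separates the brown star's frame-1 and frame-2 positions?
1.9

The brown star moved from (0.8, 8.9) to (2.3, 7.8), a distance of √(1.5² + 1.1²) ≈ 1.9.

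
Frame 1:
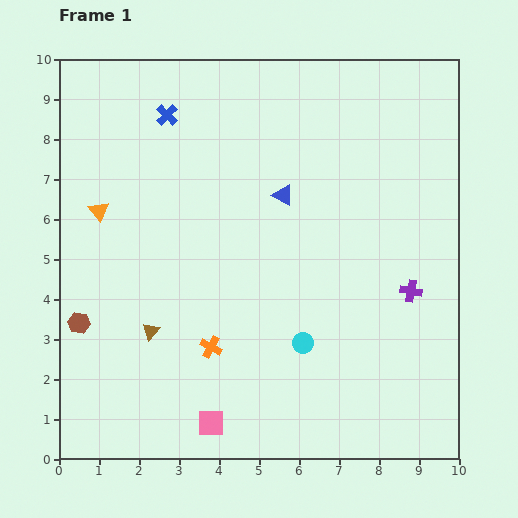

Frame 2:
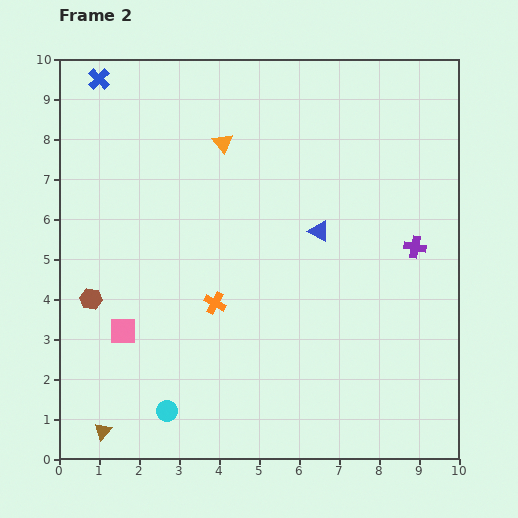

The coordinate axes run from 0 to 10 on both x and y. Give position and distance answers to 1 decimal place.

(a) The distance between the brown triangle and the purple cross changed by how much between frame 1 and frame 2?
+2.5

Distance in frame 1: 6.6. Distance in frame 2: 9.1.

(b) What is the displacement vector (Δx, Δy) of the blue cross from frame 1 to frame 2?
(-1.7, 0.9)

The blue cross was at (2.7, 8.6) in frame 1 and (1.0, 9.5) in frame 2.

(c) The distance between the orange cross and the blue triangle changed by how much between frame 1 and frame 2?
-1.0

Distance in frame 1: 4.2. Distance in frame 2: 3.2.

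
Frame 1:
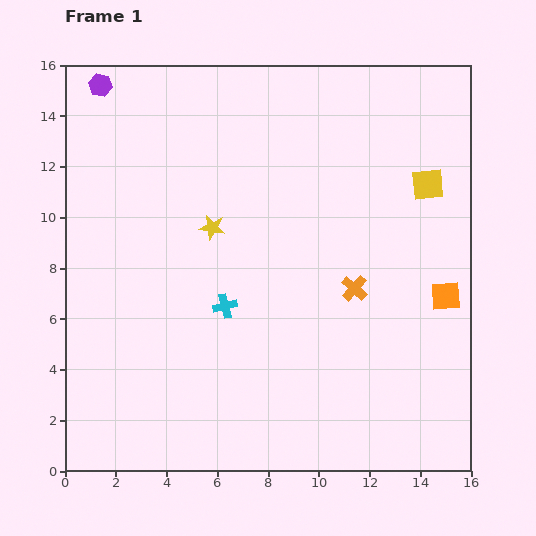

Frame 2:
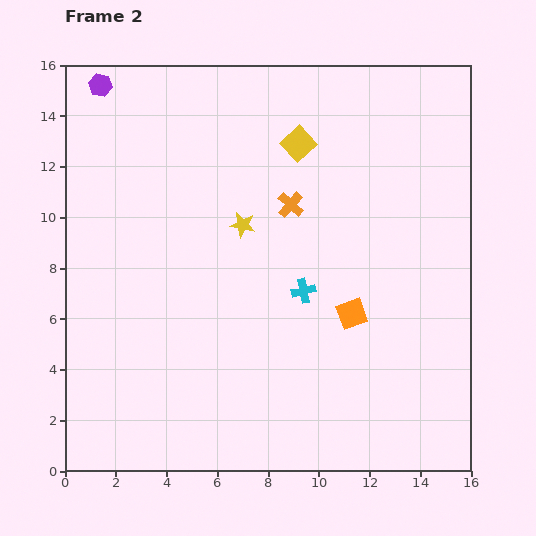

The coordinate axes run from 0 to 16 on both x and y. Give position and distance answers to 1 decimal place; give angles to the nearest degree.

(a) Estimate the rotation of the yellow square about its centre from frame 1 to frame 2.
38° counter-clockwise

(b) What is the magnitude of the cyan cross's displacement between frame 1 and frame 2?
3.2

The cyan cross moved from (6.3, 6.5) to (9.4, 7.1), a distance of √(3.1² + 0.6²) ≈ 3.2.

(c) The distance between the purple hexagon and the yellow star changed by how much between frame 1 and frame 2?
+0.7

Distance in frame 1: 7.1. Distance in frame 2: 7.8.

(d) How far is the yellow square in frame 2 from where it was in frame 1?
5.3

The yellow square moved from (14.3, 11.3) to (9.2, 12.9), a distance of √(5.1² + 1.6²) ≈ 5.3.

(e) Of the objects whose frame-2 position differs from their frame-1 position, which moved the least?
the yellow star

(moved 1.2)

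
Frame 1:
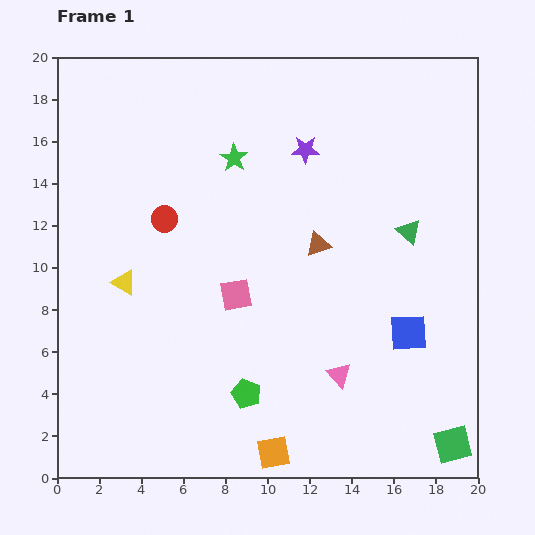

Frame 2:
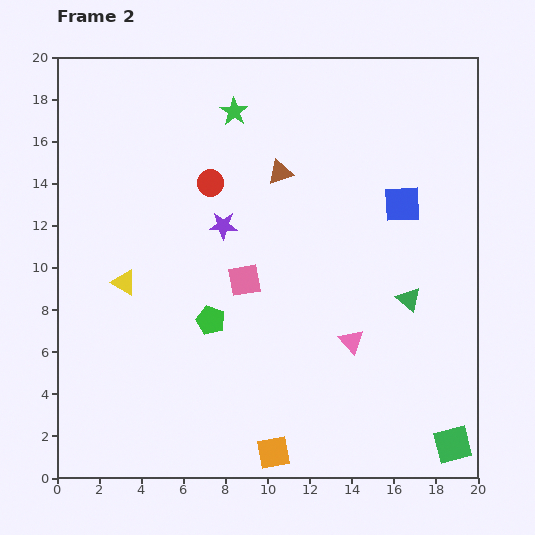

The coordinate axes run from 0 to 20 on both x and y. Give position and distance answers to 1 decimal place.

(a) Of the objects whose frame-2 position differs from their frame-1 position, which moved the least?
the pink square

(moved 0.8)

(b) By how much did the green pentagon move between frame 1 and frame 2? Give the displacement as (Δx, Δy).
(-1.7, 3.5)

The green pentagon was at (9.0, 4.0) in frame 1 and (7.3, 7.5) in frame 2.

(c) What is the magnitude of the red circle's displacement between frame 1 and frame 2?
2.8

The red circle moved from (5.1, 12.3) to (7.3, 14.0), a distance of √(2.2² + 1.7²) ≈ 2.8.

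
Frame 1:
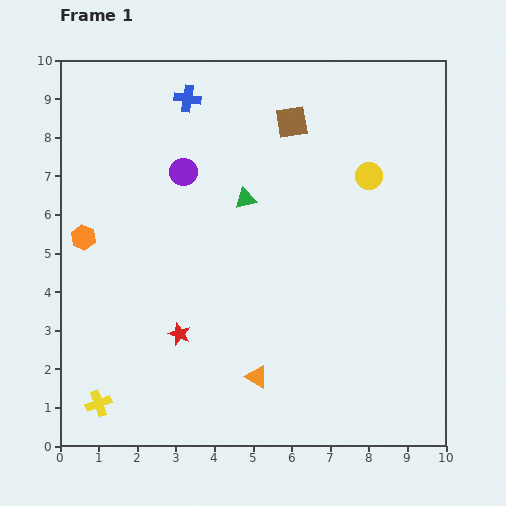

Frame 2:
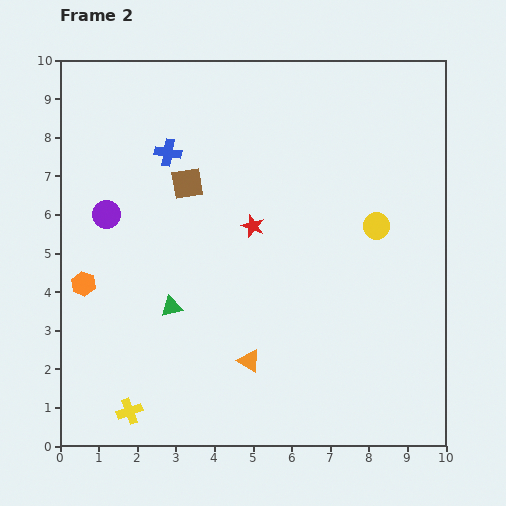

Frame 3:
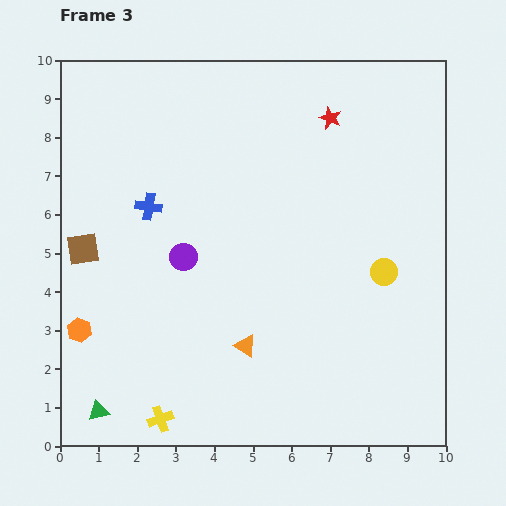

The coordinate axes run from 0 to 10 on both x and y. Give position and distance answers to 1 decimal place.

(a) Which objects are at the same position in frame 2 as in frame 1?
none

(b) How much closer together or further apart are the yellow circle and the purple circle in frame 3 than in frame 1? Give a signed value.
+0.4

Distance in frame 1: 4.8. Distance in frame 3: 5.2.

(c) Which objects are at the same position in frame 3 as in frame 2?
none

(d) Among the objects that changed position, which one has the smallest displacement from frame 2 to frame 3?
the orange triangle

(moved 0.4)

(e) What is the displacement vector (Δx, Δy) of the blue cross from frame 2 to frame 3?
(-0.5, -1.4)

The blue cross was at (2.8, 7.6) in frame 2 and (2.3, 6.2) in frame 3.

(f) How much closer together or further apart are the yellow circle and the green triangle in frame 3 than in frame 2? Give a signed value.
+2.5

Distance in frame 2: 5.7. Distance in frame 3: 8.2.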